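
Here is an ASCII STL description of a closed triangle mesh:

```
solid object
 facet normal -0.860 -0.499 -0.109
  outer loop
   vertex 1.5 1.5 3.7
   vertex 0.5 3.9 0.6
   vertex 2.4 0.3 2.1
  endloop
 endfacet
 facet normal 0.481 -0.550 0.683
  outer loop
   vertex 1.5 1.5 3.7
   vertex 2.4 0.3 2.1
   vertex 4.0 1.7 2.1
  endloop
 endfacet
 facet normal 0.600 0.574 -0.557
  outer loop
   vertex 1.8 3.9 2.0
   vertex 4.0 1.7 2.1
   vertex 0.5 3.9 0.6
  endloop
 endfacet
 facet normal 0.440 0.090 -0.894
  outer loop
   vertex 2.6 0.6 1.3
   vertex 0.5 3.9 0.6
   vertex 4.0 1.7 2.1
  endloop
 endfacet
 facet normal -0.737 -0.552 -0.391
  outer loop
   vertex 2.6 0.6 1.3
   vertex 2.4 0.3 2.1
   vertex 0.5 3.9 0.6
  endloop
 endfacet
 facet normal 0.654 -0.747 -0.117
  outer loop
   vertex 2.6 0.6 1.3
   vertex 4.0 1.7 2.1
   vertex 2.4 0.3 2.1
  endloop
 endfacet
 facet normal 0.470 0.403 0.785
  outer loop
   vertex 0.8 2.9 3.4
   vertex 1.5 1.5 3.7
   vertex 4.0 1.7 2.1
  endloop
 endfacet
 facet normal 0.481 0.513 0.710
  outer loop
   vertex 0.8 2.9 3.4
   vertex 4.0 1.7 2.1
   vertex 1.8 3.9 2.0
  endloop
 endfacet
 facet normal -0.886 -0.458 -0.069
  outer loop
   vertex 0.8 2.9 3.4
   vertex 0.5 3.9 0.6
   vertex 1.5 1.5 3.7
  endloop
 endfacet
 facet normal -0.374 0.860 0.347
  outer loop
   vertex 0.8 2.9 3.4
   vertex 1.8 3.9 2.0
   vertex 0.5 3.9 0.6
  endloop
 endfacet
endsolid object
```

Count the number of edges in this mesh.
15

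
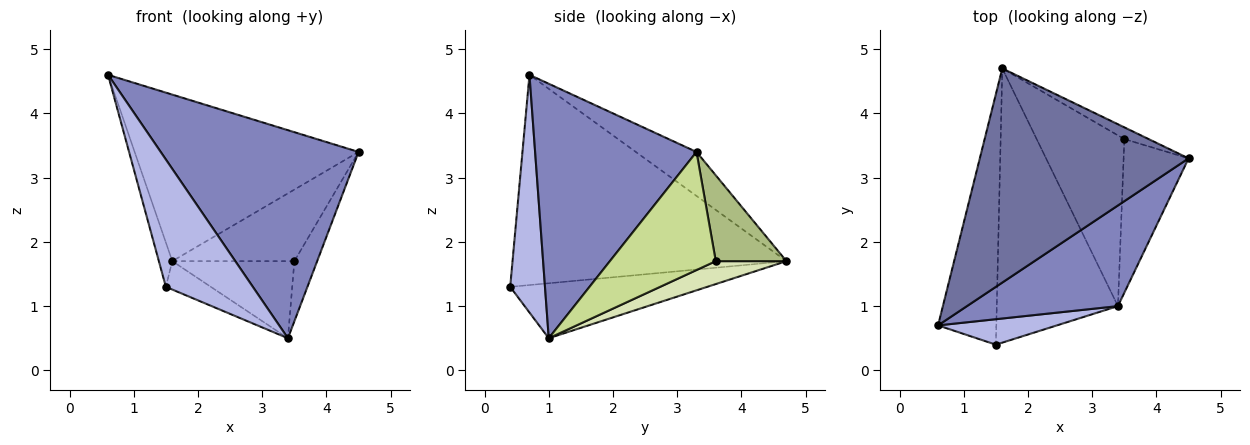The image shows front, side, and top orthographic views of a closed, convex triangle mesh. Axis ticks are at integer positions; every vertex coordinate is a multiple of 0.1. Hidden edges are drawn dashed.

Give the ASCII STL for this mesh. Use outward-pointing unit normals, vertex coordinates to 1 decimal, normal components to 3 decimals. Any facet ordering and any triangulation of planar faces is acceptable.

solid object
 facet normal -0.164 0.606 0.779
  outer loop
   vertex 1.6 4.7 1.7
   vertex 0.6 0.7 4.6
   vertex 4.5 3.3 3.4
  endloop
 endfacet
 facet normal 0.592 -0.726 0.351
  outer loop
   vertex 3.4 1.0 0.5
   vertex 4.5 3.3 3.4
   vertex 0.6 0.7 4.6
  endloop
 endfacet
 facet normal -0.963 0.047 -0.267
  outer loop
   vertex 1.5 0.4 1.3
   vertex 0.6 0.7 4.6
   vertex 1.6 4.7 1.7
  endloop
 endfacet
 facet normal 0.365 -0.913 0.183
  outer loop
   vertex 1.5 0.4 1.3
   vertex 3.4 1.0 0.5
   vertex 0.6 0.7 4.6
  endloop
 endfacet
 facet normal -0.411 0.094 -0.907
  outer loop
   vertex 1.5 0.4 1.3
   vertex 1.6 4.7 1.7
   vertex 3.4 1.0 0.5
  endloop
 endfacet
 facet normal 0.496 0.857 -0.141
  outer loop
   vertex 3.5 3.6 1.7
   vertex 1.6 4.7 1.7
   vertex 4.5 3.3 3.4
  endloop
 endfacet
 facet normal 0.861 0.186 -0.474
  outer loop
   vertex 3.5 3.6 1.7
   vertex 4.5 3.3 3.4
   vertex 3.4 1.0 0.5
  endloop
 endfacet
 facet normal 0.232 0.400 -0.887
  outer loop
   vertex 3.5 3.6 1.7
   vertex 3.4 1.0 0.5
   vertex 1.6 4.7 1.7
  endloop
 endfacet
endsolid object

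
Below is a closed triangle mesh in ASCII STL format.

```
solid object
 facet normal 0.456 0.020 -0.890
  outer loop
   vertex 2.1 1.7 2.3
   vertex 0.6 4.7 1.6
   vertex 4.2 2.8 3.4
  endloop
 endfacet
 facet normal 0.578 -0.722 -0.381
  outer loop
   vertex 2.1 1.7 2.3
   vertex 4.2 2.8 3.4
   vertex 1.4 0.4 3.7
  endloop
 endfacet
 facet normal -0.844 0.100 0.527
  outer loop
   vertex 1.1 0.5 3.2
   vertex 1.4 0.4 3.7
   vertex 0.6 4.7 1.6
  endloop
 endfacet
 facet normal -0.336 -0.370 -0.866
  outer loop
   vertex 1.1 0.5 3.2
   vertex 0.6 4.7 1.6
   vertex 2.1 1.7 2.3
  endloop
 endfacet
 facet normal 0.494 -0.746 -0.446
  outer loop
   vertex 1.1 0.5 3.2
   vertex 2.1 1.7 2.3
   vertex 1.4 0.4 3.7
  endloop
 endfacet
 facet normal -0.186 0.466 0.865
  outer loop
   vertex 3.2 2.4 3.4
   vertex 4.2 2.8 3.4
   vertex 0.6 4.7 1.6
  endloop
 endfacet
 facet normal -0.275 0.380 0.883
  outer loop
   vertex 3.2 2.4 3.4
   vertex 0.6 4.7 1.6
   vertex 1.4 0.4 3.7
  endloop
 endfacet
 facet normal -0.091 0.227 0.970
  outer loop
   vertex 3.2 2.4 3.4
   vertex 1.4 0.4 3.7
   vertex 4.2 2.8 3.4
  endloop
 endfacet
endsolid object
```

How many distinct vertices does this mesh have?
6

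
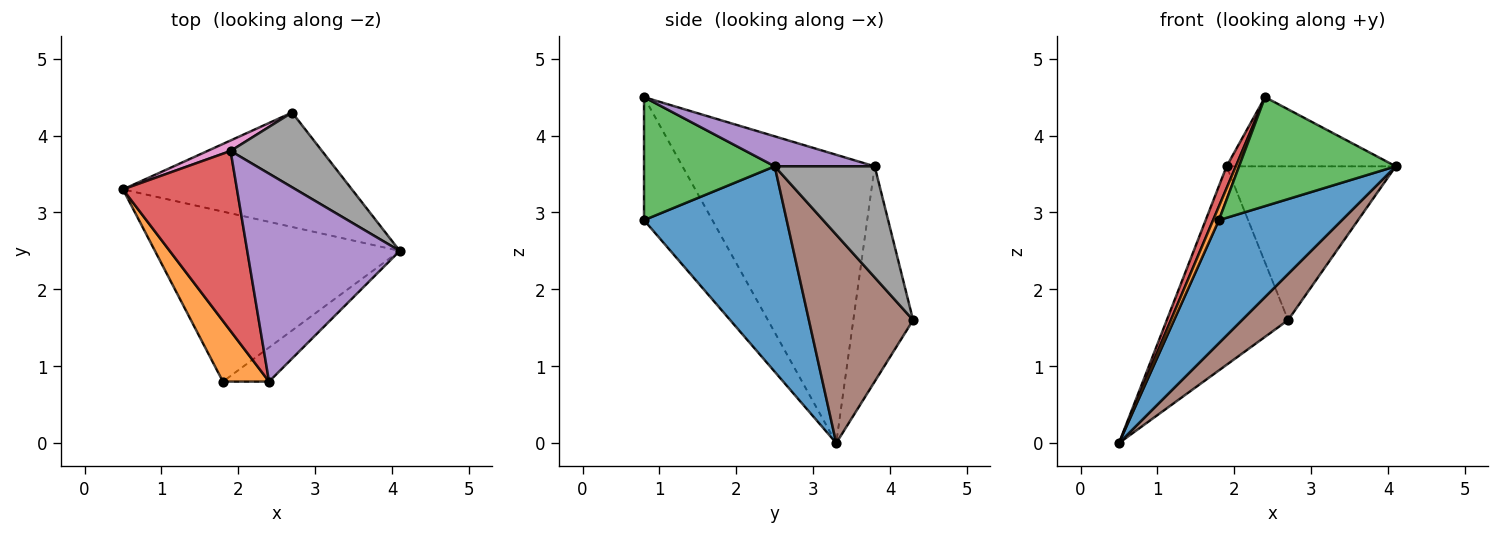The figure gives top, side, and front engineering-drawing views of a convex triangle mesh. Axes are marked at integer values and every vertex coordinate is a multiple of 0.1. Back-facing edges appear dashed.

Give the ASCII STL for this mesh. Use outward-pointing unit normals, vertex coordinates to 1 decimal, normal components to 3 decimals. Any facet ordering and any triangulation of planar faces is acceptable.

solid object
 facet normal 0.562 -0.485 -0.670
  outer loop
   vertex 1.8 0.8 2.9
   vertex 0.5 3.3 0.0
   vertex 4.1 2.5 3.6
  endloop
 endfacet
 facet normal -0.933 -0.079 0.350
  outer loop
   vertex 2.4 0.8 4.5
   vertex 0.5 3.3 0.0
   vertex 1.8 0.8 2.9
  endloop
 endfacet
 facet normal 0.623 -0.747 -0.234
  outer loop
   vertex 2.4 0.8 4.5
   vertex 1.8 0.8 2.9
   vertex 4.1 2.5 3.6
  endloop
 endfacet
 facet normal -0.929 -0.045 0.367
  outer loop
   vertex 1.9 3.8 3.6
   vertex 0.5 3.3 0.0
   vertex 2.4 0.8 4.5
  endloop
 endfacet
 facet normal 0.183 0.310 0.933
  outer loop
   vertex 1.9 3.8 3.6
   vertex 2.4 0.8 4.5
   vertex 4.1 2.5 3.6
  endloop
 endfacet
 facet normal 0.645 -0.286 -0.709
  outer loop
   vertex 2.7 4.3 1.6
   vertex 4.1 2.5 3.6
   vertex 0.5 3.3 0.0
  endloop
 endfacet
 facet normal -0.442 0.896 0.047
  outer loop
   vertex 2.7 4.3 1.6
   vertex 0.5 3.3 0.0
   vertex 1.9 3.8 3.6
  endloop
 endfacet
 facet normal 0.469 0.794 0.386
  outer loop
   vertex 2.7 4.3 1.6
   vertex 1.9 3.8 3.6
   vertex 4.1 2.5 3.6
  endloop
 endfacet
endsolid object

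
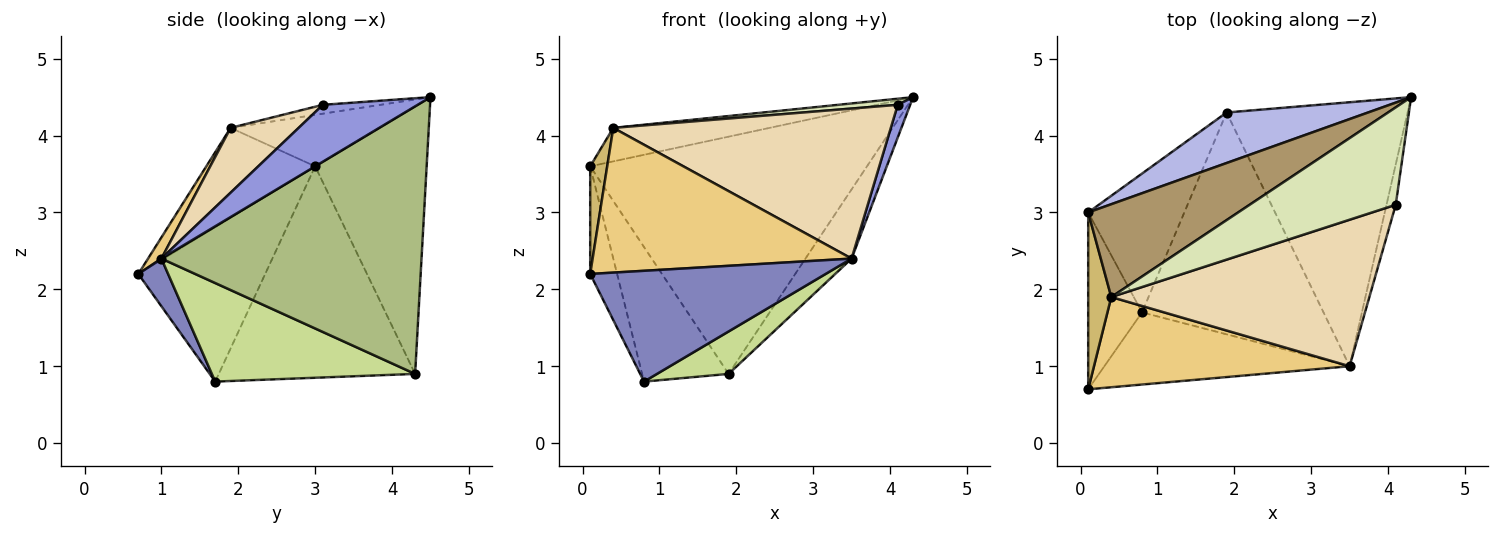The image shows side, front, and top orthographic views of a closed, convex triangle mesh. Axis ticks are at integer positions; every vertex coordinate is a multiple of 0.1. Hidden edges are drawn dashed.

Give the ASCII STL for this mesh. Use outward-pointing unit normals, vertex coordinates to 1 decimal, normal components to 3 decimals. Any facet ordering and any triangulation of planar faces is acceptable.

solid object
 facet normal -0.926 0.196 -0.323
  outer loop
   vertex 0.1 3.0 3.6
   vertex 0.8 1.7 0.8
   vertex 0.1 0.7 2.2
  endloop
 endfacet
 facet normal 0.105 -0.833 -0.543
  outer loop
   vertex 3.5 1.0 2.4
   vertex 0.1 0.7 2.2
   vertex 0.8 1.7 0.8
  endloop
 endfacet
 facet normal 0.979 -0.129 -0.159
  outer loop
   vertex 3.5 1.0 2.4
   vertex 4.3 4.5 4.5
   vertex 4.1 3.1 4.4
  endloop
 endfacet
 facet normal -0.367 0.910 0.194
  outer loop
   vertex 1.9 4.3 0.9
   vertex 0.1 3.0 3.6
   vertex 4.3 4.5 4.5
  endloop
 endfacet
 facet normal -0.845 0.372 -0.384
  outer loop
   vertex 1.9 4.3 0.9
   vertex 0.8 1.7 0.8
   vertex 0.1 3.0 3.6
  endloop
 endfacet
 facet normal 0.819 0.145 -0.554
  outer loop
   vertex 1.9 4.3 0.9
   vertex 4.3 4.5 4.5
   vertex 3.5 1.0 2.4
  endloop
 endfacet
 facet normal 0.471 -0.166 -0.867
  outer loop
   vertex 1.9 4.3 0.9
   vertex 3.5 1.0 2.4
   vertex 0.8 1.7 0.8
  endloop
 endfacet
 facet normal -0.060 -0.063 0.996
  outer loop
   vertex 0.4 1.9 4.1
   vertex 4.1 3.1 4.4
   vertex 4.3 4.5 4.5
  endloop
 endfacet
 facet normal -0.307 0.323 0.895
  outer loop
   vertex 0.4 1.9 4.1
   vertex 4.3 4.5 4.5
   vertex 0.1 3.0 3.6
  endloop
 endfacet
 facet normal -0.958 -0.150 0.246
  outer loop
   vertex 0.4 1.9 4.1
   vertex 0.1 3.0 3.6
   vertex 0.1 0.7 2.2
  endloop
 endfacet
 facet normal 0.044 -0.848 0.529
  outer loop
   vertex 0.4 1.9 4.1
   vertex 0.1 0.7 2.2
   vertex 3.5 1.0 2.4
  endloop
 endfacet
 facet normal 0.173 -0.705 0.688
  outer loop
   vertex 0.4 1.9 4.1
   vertex 3.5 1.0 2.4
   vertex 4.1 3.1 4.4
  endloop
 endfacet
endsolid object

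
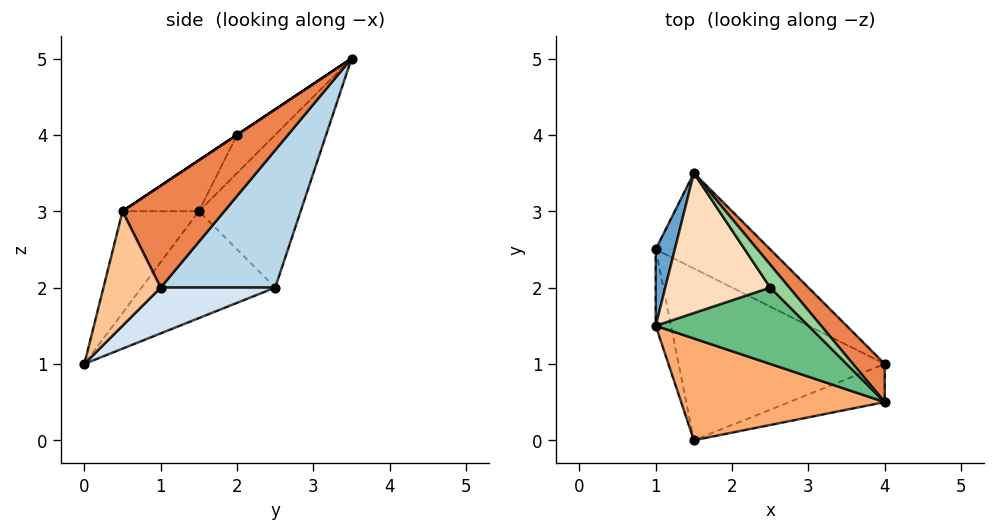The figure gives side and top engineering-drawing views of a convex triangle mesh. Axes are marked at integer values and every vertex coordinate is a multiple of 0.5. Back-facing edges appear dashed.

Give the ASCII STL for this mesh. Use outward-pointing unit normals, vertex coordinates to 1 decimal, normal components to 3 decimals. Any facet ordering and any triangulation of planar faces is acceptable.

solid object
 facet normal -0.985 0.123 0.123
  outer loop
   vertex 1.0 2.5 2.0
   vertex 1.0 1.5 3.0
   vertex 1.5 3.5 5.0
  endloop
 endfacet
 facet normal -0.980 -0.140 -0.140
  outer loop
   vertex 1.0 2.5 2.0
   vertex 1.5 0.0 1.0
   vertex 1.0 1.5 3.0
  endloop
 endfacet
 facet normal 0.419 0.838 -0.349
  outer loop
   vertex 1.0 2.5 2.0
   vertex 1.5 3.5 5.0
   vertex 4.0 1.0 2.0
  endloop
 endfacet
 facet normal 0.199 0.398 -0.896
  outer loop
   vertex 1.0 2.5 2.0
   vertex 4.0 1.0 2.0
   vertex 1.5 0.0 1.0
  endloop
 endfacet
 facet normal 0.820 0.512 0.256
  outer loop
   vertex 4.0 0.5 3.0
   vertex 4.0 1.0 2.0
   vertex 1.5 3.5 5.0
  endloop
 endfacet
 facet normal -0.267 -0.802 0.535
  outer loop
   vertex 4.0 0.5 3.0
   vertex 1.0 1.5 3.0
   vertex 1.5 0.0 1.0
  endloop
 endfacet
 facet normal 0.473 -0.788 -0.394
  outer loop
   vertex 4.0 0.5 3.0
   vertex 1.5 0.0 1.0
   vertex 4.0 1.0 2.0
  endloop
 endfacet
 facet normal -0.260 -0.650 0.715
  outer loop
   vertex 2.5 2.0 4.0
   vertex 1.5 3.5 5.0
   vertex 1.0 1.5 3.0
  endloop
 endfacet
 facet normal -0.229 -0.688 0.688
  outer loop
   vertex 2.5 2.0 4.0
   vertex 1.0 1.5 3.0
   vertex 4.0 0.5 3.0
  endloop
 endfacet
 facet normal 0.000 -0.555 0.832
  outer loop
   vertex 2.5 2.0 4.0
   vertex 4.0 0.5 3.0
   vertex 1.5 3.5 5.0
  endloop
 endfacet
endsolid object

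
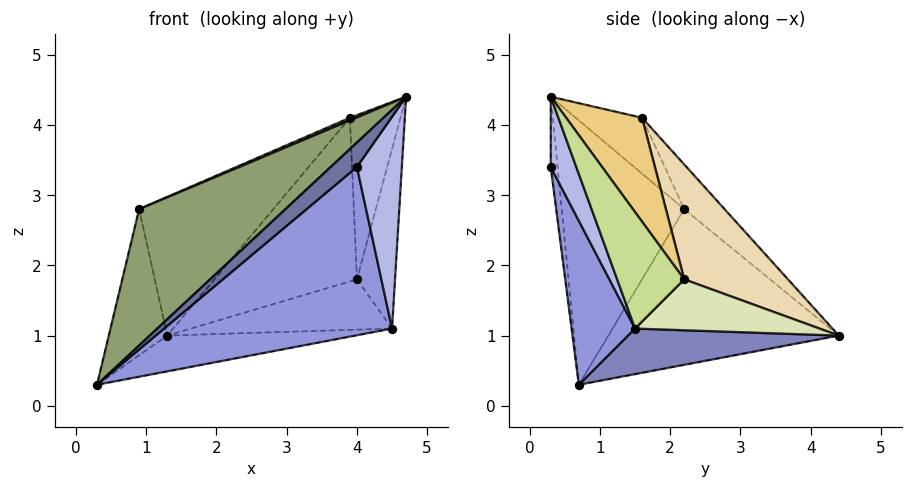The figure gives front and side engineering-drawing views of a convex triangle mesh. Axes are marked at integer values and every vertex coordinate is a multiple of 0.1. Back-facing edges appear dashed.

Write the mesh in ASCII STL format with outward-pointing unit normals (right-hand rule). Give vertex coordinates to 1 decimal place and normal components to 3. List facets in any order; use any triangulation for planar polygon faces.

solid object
 facet normal -0.249 -0.953 0.174
  outer loop
   vertex 4.0 0.3 3.4
   vertex 4.7 0.3 4.4
   vertex 0.3 0.7 0.3
  endloop
 endfacet
 facet normal 0.159 0.142 -0.977
  outer loop
   vertex 4.5 1.5 1.1
   vertex 0.3 0.7 0.3
   vertex 1.3 4.4 1.0
  endloop
 endfacet
 facet normal 0.245 -0.880 -0.406
  outer loop
   vertex 4.5 1.5 1.1
   vertex 4.0 0.3 3.4
   vertex 0.3 0.7 0.3
  endloop
 endfacet
 facet normal 0.467 -0.821 -0.327
  outer loop
   vertex 4.5 1.5 1.1
   vertex 4.7 0.3 4.4
   vertex 4.0 0.3 3.4
  endloop
 endfacet
 facet normal -0.547 -0.653 0.523
  outer loop
   vertex 0.9 2.2 2.8
   vertex 0.3 0.7 0.3
   vertex 4.7 0.3 4.4
  endloop
 endfacet
 facet normal -0.966 0.245 0.085
  outer loop
   vertex 0.9 2.2 2.8
   vertex 1.3 4.4 1.0
   vertex 0.3 0.7 0.3
  endloop
 endfacet
 facet normal 0.863 0.490 0.126
  outer loop
   vertex 4.0 2.2 1.8
   vertex 4.7 0.3 4.4
   vertex 4.5 1.5 1.1
  endloop
 endfacet
 facet normal 0.655 0.714 -0.246
  outer loop
   vertex 4.0 2.2 1.8
   vertex 4.5 1.5 1.1
   vertex 1.3 4.4 1.0
  endloop
 endfacet
 facet normal -0.404 -0.037 0.914
  outer loop
   vertex 3.9 1.6 4.1
   vertex 0.9 2.2 2.8
   vertex 4.7 0.3 4.4
  endloop
 endfacet
 facet normal -0.193 0.642 0.742
  outer loop
   vertex 3.9 1.6 4.1
   vertex 1.3 4.4 1.0
   vertex 0.9 2.2 2.8
  endloop
 endfacet
 facet normal 0.819 0.545 0.178
  outer loop
   vertex 3.9 1.6 4.1
   vertex 4.7 0.3 4.4
   vertex 4.0 2.2 1.8
  endloop
 endfacet
 facet normal 0.573 0.787 0.230
  outer loop
   vertex 3.9 1.6 4.1
   vertex 4.0 2.2 1.8
   vertex 1.3 4.4 1.0
  endloop
 endfacet
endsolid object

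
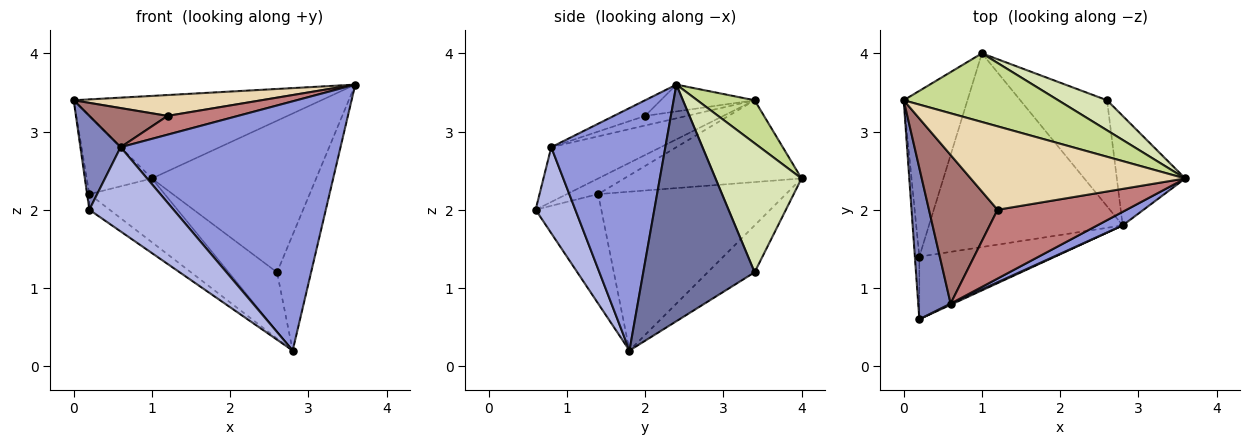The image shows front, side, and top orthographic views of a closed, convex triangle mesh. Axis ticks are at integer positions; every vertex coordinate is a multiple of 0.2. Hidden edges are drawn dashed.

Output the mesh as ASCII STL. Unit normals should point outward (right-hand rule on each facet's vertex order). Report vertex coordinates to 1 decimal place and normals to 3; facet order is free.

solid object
 facet normal 0.922 0.282 -0.267
  outer loop
   vertex 2.6 3.4 1.2
   vertex 3.6 2.4 3.6
   vertex 2.8 1.8 0.2
  endloop
 endfacet
 facet normal -0.821 -0.301 0.486
  outer loop
   vertex 0.6 0.8 2.8
   vertex 0.0 3.4 3.4
   vertex 0.2 0.6 2.0
  endloop
 endfacet
 facet normal 0.460 -0.887 0.048
  outer loop
   vertex 0.6 0.8 2.8
   vertex 2.8 1.8 0.2
   vertex 3.6 2.4 3.6
  endloop
 endfacet
 facet normal 0.426 -0.904 0.013
  outer loop
   vertex 0.6 0.8 2.8
   vertex 0.2 0.6 2.0
   vertex 2.8 1.8 0.2
  endloop
 endfacet
 facet normal -0.959 0.069 -0.274
  outer loop
   vertex 0.2 1.4 2.2
   vertex 0.2 0.6 2.0
   vertex 0.0 3.4 3.4
  endloop
 endfacet
 facet normal -0.617 0.191 -0.764
  outer loop
   vertex 0.2 1.4 2.2
   vertex 2.8 1.8 0.2
   vertex 0.2 0.6 2.0
  endloop
 endfacet
 facet normal 0.175 0.757 0.629
  outer loop
   vertex 1.0 4.0 2.4
   vertex 0.0 3.4 3.4
   vertex 3.6 2.4 3.6
  endloop
 endfacet
 facet normal 0.457 0.872 0.173
  outer loop
   vertex 1.0 4.0 2.4
   vertex 3.6 2.4 3.6
   vertex 2.6 3.4 1.2
  endloop
 endfacet
 facet normal -0.427 0.440 -0.790
  outer loop
   vertex 1.0 4.0 2.4
   vertex 2.6 3.4 1.2
   vertex 2.8 1.8 0.2
  endloop
 endfacet
 facet normal -0.758 0.279 -0.590
  outer loop
   vertex 1.0 4.0 2.4
   vertex 0.2 1.4 2.2
   vertex 0.0 3.4 3.4
  endloop
 endfacet
 facet normal -0.614 0.247 -0.749
  outer loop
   vertex 1.0 4.0 2.4
   vertex 2.8 1.8 0.2
   vertex 0.2 1.4 2.2
  endloop
 endfacet
 facet normal -0.120 -0.241 0.963
  outer loop
   vertex 1.2 2.0 3.2
   vertex 3.6 2.4 3.6
   vertex 0.0 3.4 3.4
  endloop
 endfacet
 facet normal -0.134 -0.252 0.958
  outer loop
   vertex 1.2 2.0 3.2
   vertex 0.0 3.4 3.4
   vertex 0.6 0.8 2.8
  endloop
 endfacet
 facet normal -0.116 -0.261 0.958
  outer loop
   vertex 1.2 2.0 3.2
   vertex 0.6 0.8 2.8
   vertex 3.6 2.4 3.6
  endloop
 endfacet
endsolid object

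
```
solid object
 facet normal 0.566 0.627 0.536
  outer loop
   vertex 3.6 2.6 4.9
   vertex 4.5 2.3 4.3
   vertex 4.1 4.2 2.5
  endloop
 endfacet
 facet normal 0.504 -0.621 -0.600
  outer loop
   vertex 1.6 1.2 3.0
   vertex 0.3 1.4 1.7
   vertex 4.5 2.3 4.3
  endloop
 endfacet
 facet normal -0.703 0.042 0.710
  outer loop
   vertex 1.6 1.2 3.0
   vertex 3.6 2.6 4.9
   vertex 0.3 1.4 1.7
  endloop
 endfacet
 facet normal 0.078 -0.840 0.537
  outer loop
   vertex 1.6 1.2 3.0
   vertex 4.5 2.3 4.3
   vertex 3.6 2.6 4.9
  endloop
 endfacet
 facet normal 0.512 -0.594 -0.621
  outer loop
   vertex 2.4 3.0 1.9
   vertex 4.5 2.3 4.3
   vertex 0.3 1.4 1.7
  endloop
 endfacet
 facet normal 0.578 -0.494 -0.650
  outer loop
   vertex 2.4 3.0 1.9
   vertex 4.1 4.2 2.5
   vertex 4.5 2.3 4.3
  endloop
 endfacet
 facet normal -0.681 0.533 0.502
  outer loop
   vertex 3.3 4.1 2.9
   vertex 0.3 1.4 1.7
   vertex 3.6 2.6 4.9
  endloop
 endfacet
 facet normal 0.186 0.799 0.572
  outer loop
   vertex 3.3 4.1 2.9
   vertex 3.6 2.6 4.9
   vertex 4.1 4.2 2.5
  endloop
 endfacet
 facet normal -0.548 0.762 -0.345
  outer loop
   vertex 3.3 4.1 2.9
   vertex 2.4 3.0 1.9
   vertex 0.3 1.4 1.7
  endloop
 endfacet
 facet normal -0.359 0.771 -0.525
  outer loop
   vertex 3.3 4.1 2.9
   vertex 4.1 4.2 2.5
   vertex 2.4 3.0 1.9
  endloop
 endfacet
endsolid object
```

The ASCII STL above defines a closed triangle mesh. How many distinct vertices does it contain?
7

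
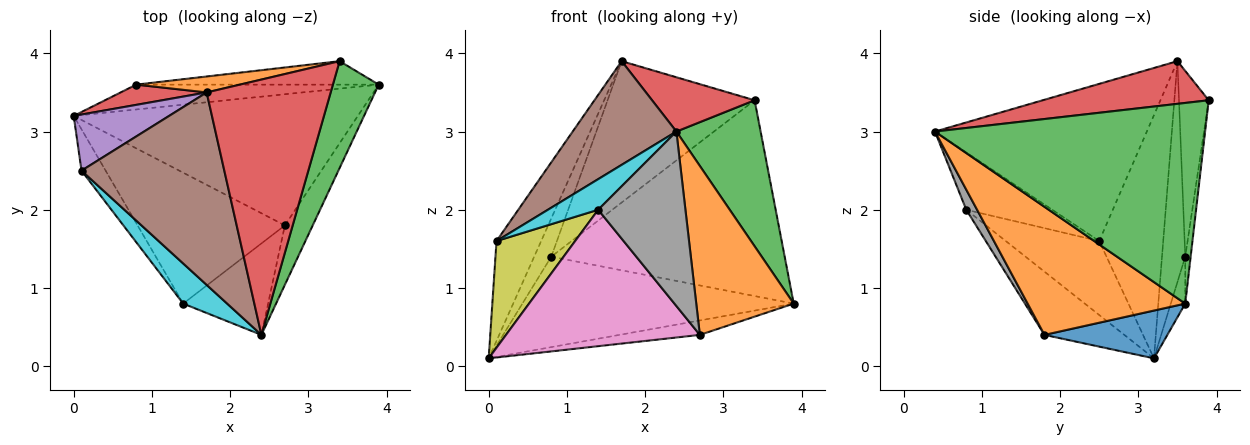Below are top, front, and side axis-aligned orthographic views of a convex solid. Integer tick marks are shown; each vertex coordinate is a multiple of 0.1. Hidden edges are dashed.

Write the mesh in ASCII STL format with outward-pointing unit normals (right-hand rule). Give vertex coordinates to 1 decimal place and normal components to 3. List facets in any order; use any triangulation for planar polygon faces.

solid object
 facet normal 0.165 0.108 -0.980
  outer loop
   vertex 2.7 1.8 0.4
   vertex 0.0 3.2 0.1
   vertex 3.9 3.6 0.8
  endloop
 endfacet
 facet normal 0.836 -0.517 -0.182
  outer loop
   vertex 2.7 1.8 0.4
   vertex 3.9 3.6 0.8
   vertex 2.4 0.4 3.0
  endloop
 endfacet
 facet normal -0.051 0.963 -0.265
  outer loop
   vertex 0.8 3.6 1.4
   vertex 3.9 3.6 0.8
   vertex 0.0 3.2 0.1
  endloop
 endfacet
 facet normal -0.769 0.565 0.299
  outer loop
   vertex 0.8 3.6 1.4
   vertex 0.0 3.2 0.1
   vertex 1.7 3.5 3.9
  endloop
 endfacet
 facet normal -0.781 0.545 0.306
  outer loop
   vertex 0.1 2.5 1.6
   vertex 1.7 3.5 3.9
   vertex 0.0 3.2 0.1
  endloop
 endfacet
 facet normal -0.696 -0.341 0.632
  outer loop
   vertex 0.1 2.5 1.6
   vertex 2.4 0.4 3.0
   vertex 1.7 3.5 3.9
  endloop
 endfacet
 facet normal -0.285 -0.692 -0.664
  outer loop
   vertex 1.4 0.8 2.0
   vertex 0.0 3.2 0.1
   vertex 2.7 1.8 0.4
  endloop
 endfacet
 facet normal 0.109 -0.880 -0.461
  outer loop
   vertex 1.4 0.8 2.0
   vertex 2.7 1.8 0.4
   vertex 2.4 0.4 3.0
  endloop
 endfacet
 facet normal -0.742 -0.625 -0.242
  outer loop
   vertex 1.4 0.8 2.0
   vertex 0.1 2.5 1.6
   vertex 0.0 3.2 0.1
  endloop
 endfacet
 facet normal -0.720 -0.421 0.552
  outer loop
   vertex 1.4 0.8 2.0
   vertex 2.4 0.4 3.0
   vertex 0.1 2.5 1.6
  endloop
 endfacet
 facet normal -0.023 0.993 -0.119
  outer loop
   vertex 3.4 3.9 3.4
   vertex 3.9 3.6 0.8
   vertex 0.8 3.6 1.4
  endloop
 endfacet
 facet normal -0.197 0.974 0.110
  outer loop
   vertex 3.4 3.9 3.4
   vertex 0.8 3.6 1.4
   vertex 1.7 3.5 3.9
  endloop
 endfacet
 facet normal 0.933 -0.291 0.213
  outer loop
   vertex 3.4 3.9 3.4
   vertex 2.4 0.4 3.0
   vertex 3.9 3.6 0.8
  endloop
 endfacet
 facet normal 0.319 -0.197 0.927
  outer loop
   vertex 3.4 3.9 3.4
   vertex 1.7 3.5 3.9
   vertex 2.4 0.4 3.0
  endloop
 endfacet
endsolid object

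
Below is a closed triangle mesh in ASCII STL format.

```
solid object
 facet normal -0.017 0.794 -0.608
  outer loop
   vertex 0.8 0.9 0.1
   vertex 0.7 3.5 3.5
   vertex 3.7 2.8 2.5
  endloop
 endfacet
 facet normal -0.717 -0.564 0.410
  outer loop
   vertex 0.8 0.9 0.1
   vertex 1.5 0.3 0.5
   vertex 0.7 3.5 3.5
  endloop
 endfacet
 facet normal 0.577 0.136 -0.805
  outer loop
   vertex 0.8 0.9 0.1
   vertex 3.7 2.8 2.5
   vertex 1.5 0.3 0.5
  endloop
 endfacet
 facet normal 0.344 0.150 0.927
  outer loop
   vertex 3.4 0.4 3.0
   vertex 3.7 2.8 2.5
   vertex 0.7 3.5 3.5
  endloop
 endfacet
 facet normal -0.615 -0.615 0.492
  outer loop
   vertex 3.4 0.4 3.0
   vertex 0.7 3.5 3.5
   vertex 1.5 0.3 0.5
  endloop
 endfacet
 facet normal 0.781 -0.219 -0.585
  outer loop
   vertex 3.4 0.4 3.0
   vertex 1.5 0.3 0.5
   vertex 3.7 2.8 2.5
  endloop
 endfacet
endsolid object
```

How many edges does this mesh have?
9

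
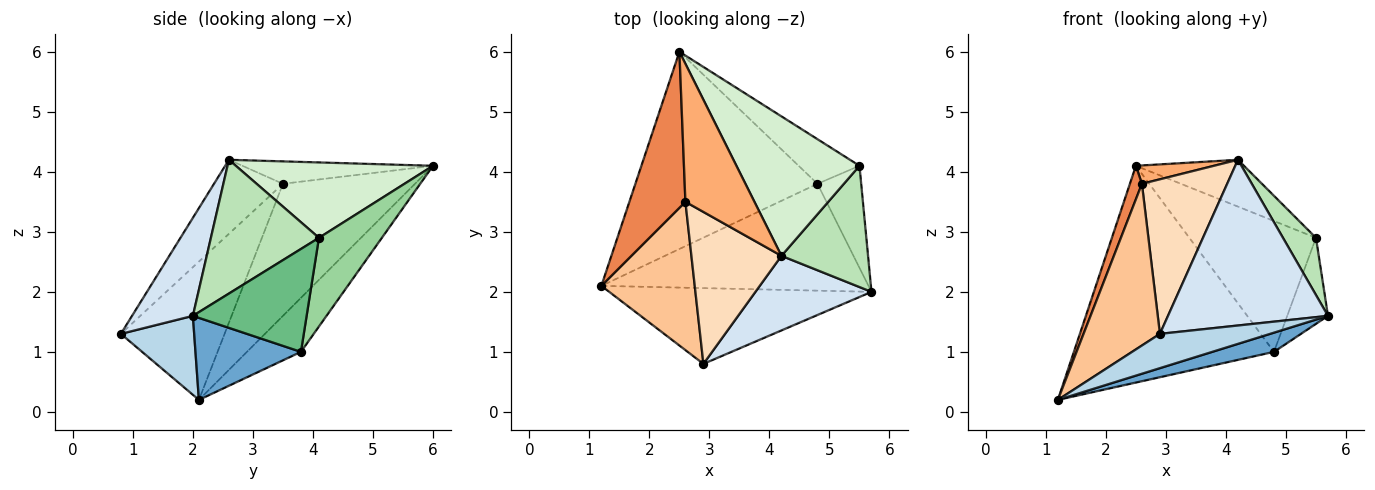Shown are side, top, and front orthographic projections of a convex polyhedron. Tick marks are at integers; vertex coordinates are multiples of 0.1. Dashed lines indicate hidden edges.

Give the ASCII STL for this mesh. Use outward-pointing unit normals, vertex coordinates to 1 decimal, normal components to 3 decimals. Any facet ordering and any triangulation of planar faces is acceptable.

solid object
 facet normal 0.289 -0.169 -0.942
  outer loop
   vertex 4.8 3.8 1.0
   vertex 5.7 2.0 1.6
   vertex 1.2 2.1 0.2
  endloop
 endfacet
 facet normal -0.196 0.725 -0.660
  outer loop
   vertex 4.8 3.8 1.0
   vertex 1.2 2.1 0.2
   vertex 2.5 6.0 4.1
  endloop
 endfacet
 facet normal 0.265 -0.398 -0.879
  outer loop
   vertex 2.9 0.8 1.3
   vertex 1.2 2.1 0.2
   vertex 5.7 2.0 1.6
  endloop
 endfacet
 facet normal 0.328 -0.862 0.388
  outer loop
   vertex 2.9 0.8 1.3
   vertex 5.7 2.0 1.6
   vertex 4.2 2.6 4.2
  endloop
 endfacet
 facet normal -0.917 -0.083 0.389
  outer loop
   vertex 2.6 3.5 3.8
   vertex 2.5 6.0 4.1
   vertex 1.2 2.1 0.2
  endloop
 endfacet
 facet normal -0.306 -0.125 0.944
  outer loop
   vertex 2.6 3.5 3.8
   vertex 4.2 2.6 4.2
   vertex 2.5 6.0 4.1
  endloop
 endfacet
 facet normal -0.707 -0.521 0.478
  outer loop
   vertex 2.6 3.5 3.8
   vertex 1.2 2.1 0.2
   vertex 2.9 0.8 1.3
  endloop
 endfacet
 facet normal -0.499 -0.618 0.607
  outer loop
   vertex 2.6 3.5 3.8
   vertex 2.9 0.8 1.3
   vertex 4.2 2.6 4.2
  endloop
 endfacet
 facet normal 0.874 0.313 -0.371
  outer loop
   vertex 5.5 4.1 2.9
   vertex 5.7 2.0 1.6
   vertex 4.8 3.8 1.0
  endloop
 endfacet
 facet normal 0.426 0.856 -0.292
  outer loop
   vertex 5.5 4.1 2.9
   vertex 4.8 3.8 1.0
   vertex 2.5 6.0 4.1
  endloop
 endfacet
 facet normal 0.813 -0.248 0.526
  outer loop
   vertex 5.5 4.1 2.9
   vertex 4.2 2.6 4.2
   vertex 5.7 2.0 1.6
  endloop
 endfacet
 facet normal 0.502 0.275 0.820
  outer loop
   vertex 5.5 4.1 2.9
   vertex 2.5 6.0 4.1
   vertex 4.2 2.6 4.2
  endloop
 endfacet
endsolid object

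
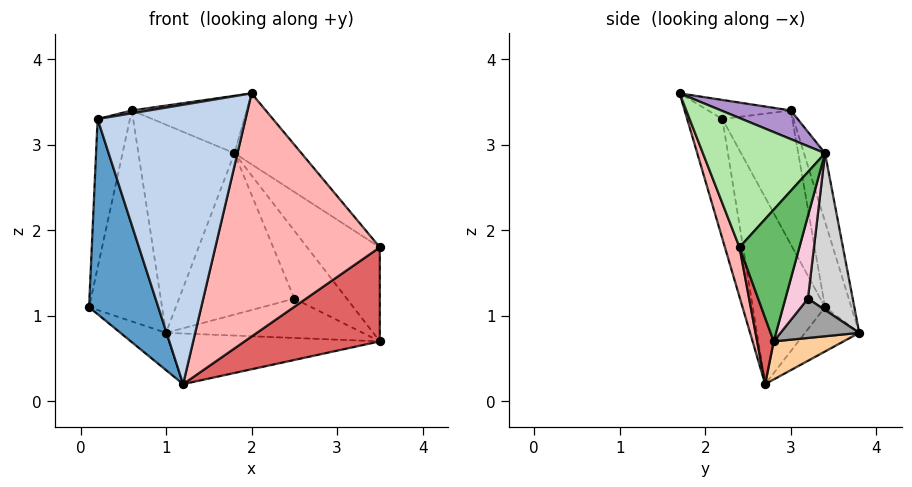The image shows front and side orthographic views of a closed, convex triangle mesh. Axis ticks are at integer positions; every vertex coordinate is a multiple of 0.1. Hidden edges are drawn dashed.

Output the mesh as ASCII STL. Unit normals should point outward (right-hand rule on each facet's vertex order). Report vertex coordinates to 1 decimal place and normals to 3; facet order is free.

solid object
 facet normal -0.683 -0.654 -0.326
  outer loop
   vertex 0.2 2.2 3.3
   vertex 0.1 3.4 1.1
   vertex 1.2 2.7 0.2
  endloop
 endfacet
 facet normal -0.226 -0.948 -0.226
  outer loop
   vertex 0.2 2.2 3.3
   vertex 1.2 2.7 0.2
   vertex 2.0 1.7 3.6
  endloop
 endfacet
 facet normal -0.437 0.368 -0.821
  outer loop
   vertex 1.0 3.8 0.8
   vertex 1.2 2.7 0.2
   vertex 0.1 3.4 1.1
  endloop
 endfacet
 facet normal 0.164 0.495 -0.853
  outer loop
   vertex 1.0 3.8 0.8
   vertex 3.5 2.8 0.7
   vertex 1.2 2.7 0.2
  endloop
 endfacet
 facet normal 0.612 0.743 0.270
  outer loop
   vertex 3.5 2.4 1.8
   vertex 3.5 2.8 0.7
   vertex 1.8 3.4 2.9
  endloop
 endfacet
 facet normal 0.646 0.354 0.676
  outer loop
   vertex 3.5 2.4 1.8
   vertex 1.8 3.4 2.9
   vertex 2.0 1.7 3.6
  endloop
 endfacet
 facet normal 0.114 -0.934 -0.339
  outer loop
   vertex 3.5 2.4 1.8
   vertex 1.2 2.7 0.2
   vertex 3.5 2.8 0.7
  endloop
 endfacet
 facet normal 0.084 -0.950 -0.299
  outer loop
   vertex 3.5 2.4 1.8
   vertex 2.0 1.7 3.6
   vertex 1.2 2.7 0.2
  endloop
 endfacet
 facet normal 0.239 0.394 0.888
  outer loop
   vertex 0.6 3.0 3.4
   vertex 2.0 1.7 3.6
   vertex 1.8 3.4 2.9
  endloop
 endfacet
 facet normal -0.174 -0.036 0.984
  outer loop
   vertex 0.6 3.0 3.4
   vertex 0.2 2.2 3.3
   vertex 2.0 1.7 3.6
  endloop
 endfacet
 facet normal -0.876 0.405 0.261
  outer loop
   vertex 0.6 3.0 3.4
   vertex 0.1 3.4 1.1
   vertex 0.2 2.2 3.3
  endloop
 endfacet
 facet normal -0.330 0.915 0.231
  outer loop
   vertex 0.6 3.0 3.4
   vertex 1.0 3.8 0.8
   vertex 0.1 3.4 1.1
  endloop
 endfacet
 facet normal -0.207 0.944 0.259
  outer loop
   vertex 0.6 3.0 3.4
   vertex 1.8 3.4 2.9
   vertex 1.0 3.8 0.8
  endloop
 endfacet
 facet normal 0.394 0.917 0.054
  outer loop
   vertex 2.5 3.2 1.2
   vertex 1.8 3.4 2.9
   vertex 3.5 2.8 0.7
  endloop
 endfacet
 facet normal 0.371 0.928 0.000
  outer loop
   vertex 2.5 3.2 1.2
   vertex 3.5 2.8 0.7
   vertex 1.0 3.8 0.8
  endloop
 endfacet
 facet normal 0.362 0.931 0.039
  outer loop
   vertex 2.5 3.2 1.2
   vertex 1.0 3.8 0.8
   vertex 1.8 3.4 2.9
  endloop
 endfacet
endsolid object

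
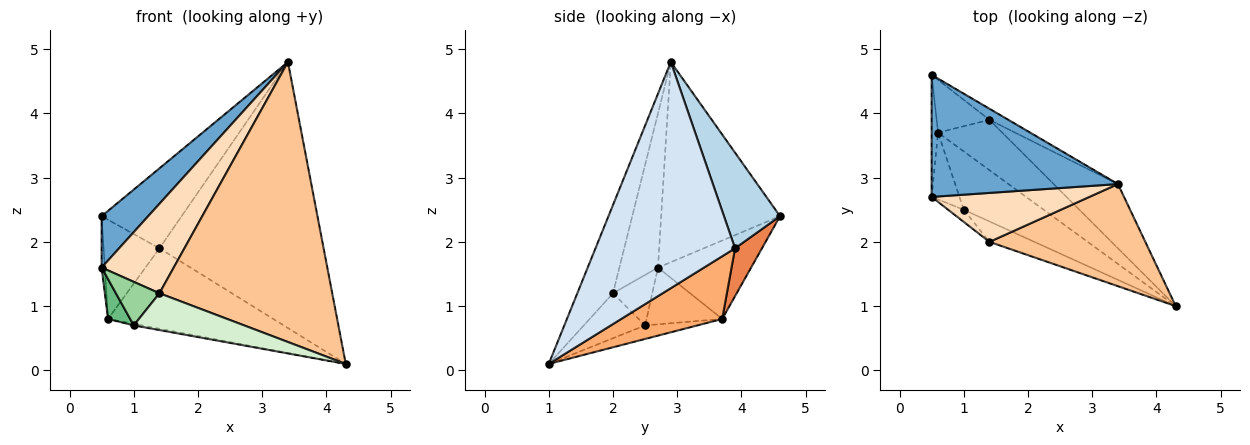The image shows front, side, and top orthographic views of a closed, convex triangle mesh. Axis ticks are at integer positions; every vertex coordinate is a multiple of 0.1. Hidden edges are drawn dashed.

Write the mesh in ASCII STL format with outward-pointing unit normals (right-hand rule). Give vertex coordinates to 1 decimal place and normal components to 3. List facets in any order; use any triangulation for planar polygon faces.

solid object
 facet normal -0.704 -0.276 0.655
  outer loop
   vertex 0.5 2.7 1.6
   vertex 3.4 2.9 4.8
   vertex 0.5 4.6 2.4
  endloop
 endfacet
 facet normal -0.996 0.034 -0.082
  outer loop
   vertex 0.5 2.7 1.6
   vertex 0.5 4.6 2.4
   vertex 0.6 3.7 0.8
  endloop
 endfacet
 facet normal 0.570 0.814 -0.113
  outer loop
   vertex 1.4 3.9 1.9
   vertex 0.5 4.6 2.4
   vertex 3.4 2.9 4.8
  endloop
 endfacet
 facet normal 0.637 0.749 -0.181
  outer loop
   vertex 1.4 3.9 1.9
   vertex 3.4 2.9 4.8
   vertex 4.3 1.0 0.1
  endloop
 endfacet
 facet normal 0.392 0.812 -0.432
  outer loop
   vertex 1.4 3.9 1.9
   vertex 0.6 3.7 0.8
   vertex 0.5 4.6 2.4
  endloop
 endfacet
 facet normal 0.460 0.753 -0.471
  outer loop
   vertex 1.4 3.9 1.9
   vertex 4.3 1.0 0.1
   vertex 0.6 3.7 0.8
  endloop
 endfacet
 facet normal -0.190 -0.922 0.336
  outer loop
   vertex 1.4 2.0 1.2
   vertex 4.3 1.0 0.1
   vertex 3.4 2.9 4.8
  endloop
 endfacet
 facet normal -0.425 -0.794 0.434
  outer loop
   vertex 1.4 2.0 1.2
   vertex 3.4 2.9 4.8
   vertex 0.5 2.7 1.6
  endloop
 endfacet
 facet normal -0.868 -0.254 -0.426
  outer loop
   vertex 1.0 2.5 0.7
   vertex 0.5 2.7 1.6
   vertex 0.6 3.7 0.8
  endloop
 endfacet
 facet normal -0.656 -0.727 -0.203
  outer loop
   vertex 1.0 2.5 0.7
   vertex 1.4 2.0 1.2
   vertex 0.5 2.7 1.6
  endloop
 endfacet
 facet normal -0.167 0.026 -0.986
  outer loop
   vertex 1.0 2.5 0.7
   vertex 0.6 3.7 0.8
   vertex 4.3 1.0 0.1
  endloop
 endfacet
 facet normal -0.437 -0.786 -0.437
  outer loop
   vertex 1.0 2.5 0.7
   vertex 4.3 1.0 0.1
   vertex 1.4 2.0 1.2
  endloop
 endfacet
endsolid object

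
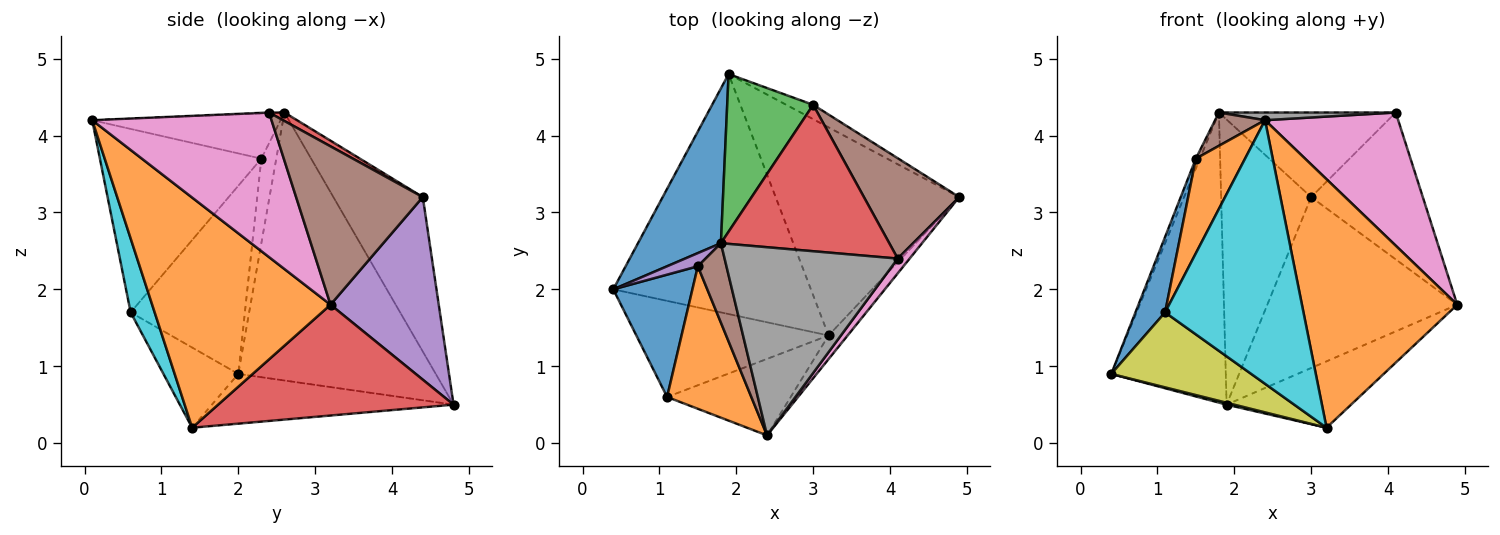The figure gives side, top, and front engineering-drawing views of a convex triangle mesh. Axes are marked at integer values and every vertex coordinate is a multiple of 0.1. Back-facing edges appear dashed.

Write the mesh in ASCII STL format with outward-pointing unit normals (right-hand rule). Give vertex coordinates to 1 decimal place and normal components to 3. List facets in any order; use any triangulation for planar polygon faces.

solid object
 facet normal -0.836 0.485 0.259
  outer loop
   vertex 1.9 4.8 0.5
   vertex 0.4 2.0 0.9
   vertex 1.8 2.6 4.3
  endloop
 endfacet
 facet normal 0.753 -0.655 -0.062
  outer loop
   vertex 3.2 1.4 0.2
   vertex 4.9 3.2 1.8
   vertex 2.4 0.1 4.2
  endloop
 endfacet
 facet normal -0.244 -0.008 -0.970
  outer loop
   vertex 3.2 1.4 0.2
   vertex 0.4 2.0 0.9
   vertex 1.9 4.8 0.5
  endloop
 endfacet
 facet normal 0.498 0.263 -0.826
  outer loop
   vertex 3.2 1.4 0.2
   vertex 1.9 4.8 0.5
   vertex 4.9 3.2 1.8
  endloop
 endfacet
 facet normal -0.910 0.248 0.331
  outer loop
   vertex 1.5 2.3 3.7
   vertex 1.8 2.6 4.3
   vertex 0.4 2.0 0.9
  endloop
 endfacet
 facet normal -0.825 -0.219 0.522
  outer loop
   vertex 1.5 2.3 3.7
   vertex 2.4 0.1 4.2
   vertex 1.8 2.6 4.3
  endloop
 endfacet
 facet normal 0.801 -0.595 0.066
  outer loop
   vertex 4.1 2.4 4.3
   vertex 2.4 0.1 4.2
   vertex 4.9 3.2 1.8
  endloop
 endfacet
 facet normal -0.004 -0.041 0.999
  outer loop
   vertex 4.1 2.4 4.3
   vertex 1.8 2.6 4.3
   vertex 2.4 0.1 4.2
  endloop
 endfacet
 facet normal -0.312 -0.584 -0.749
  outer loop
   vertex 1.1 0.6 1.7
   vertex 0.4 2.0 0.9
   vertex 3.2 1.4 0.2
  endloop
 endfacet
 facet normal 0.164 -0.947 -0.275
  outer loop
   vertex 1.1 0.6 1.7
   vertex 3.2 1.4 0.2
   vertex 2.4 0.1 4.2
  endloop
 endfacet
 facet normal -0.896 -0.233 0.377
  outer loop
   vertex 1.1 0.6 1.7
   vertex 1.5 2.3 3.7
   vertex 0.4 2.0 0.9
  endloop
 endfacet
 facet normal -0.876 -0.267 0.402
  outer loop
   vertex 1.1 0.6 1.7
   vertex 2.4 0.1 4.2
   vertex 1.5 2.3 3.7
  endloop
 endfacet
 facet normal -0.656 0.661 0.365
  outer loop
   vertex 3.0 4.4 3.2
   vertex 1.9 4.8 0.5
   vertex 1.8 2.6 4.3
  endloop
 endfacet
 facet normal 0.043 0.500 0.865
  outer loop
   vertex 3.0 4.4 3.2
   vertex 1.8 2.6 4.3
   vertex 4.1 2.4 4.3
  endloop
 endfacet
 facet normal 0.494 0.867 -0.073
  outer loop
   vertex 3.0 4.4 3.2
   vertex 4.9 3.2 1.8
   vertex 1.9 4.8 0.5
  endloop
 endfacet
 facet normal 0.684 0.602 0.412
  outer loop
   vertex 3.0 4.4 3.2
   vertex 4.1 2.4 4.3
   vertex 4.9 3.2 1.8
  endloop
 endfacet
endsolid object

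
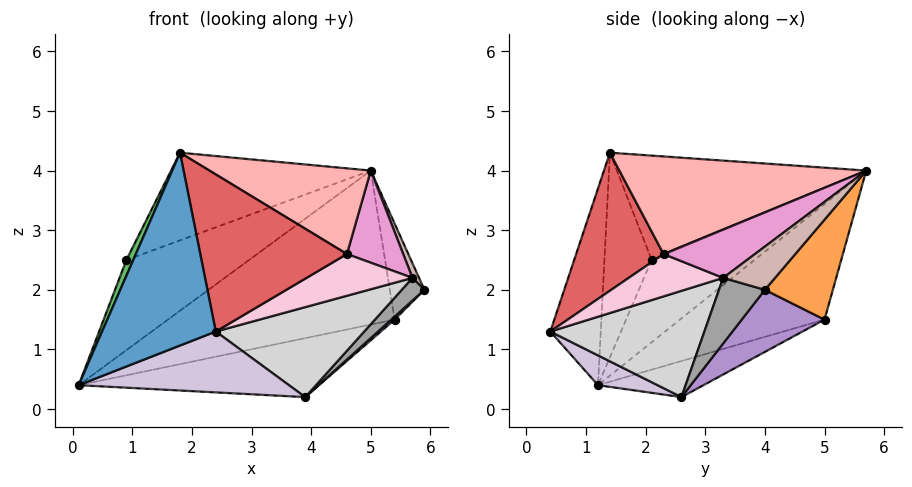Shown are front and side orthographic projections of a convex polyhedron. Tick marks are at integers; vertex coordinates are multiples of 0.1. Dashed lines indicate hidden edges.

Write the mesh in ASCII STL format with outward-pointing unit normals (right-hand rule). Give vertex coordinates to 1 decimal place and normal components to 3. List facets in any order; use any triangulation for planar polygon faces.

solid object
 facet normal -0.396 -0.892 0.218
  outer loop
   vertex 2.4 0.4 1.3
   vertex 1.8 1.4 4.3
   vertex 0.1 1.2 0.4
  endloop
 endfacet
 facet normal -0.512 0.803 -0.307
  outer loop
   vertex 5.4 5.0 1.5
   vertex 0.1 1.2 0.4
   vertex 5.0 5.7 4.0
  endloop
 endfacet
 facet normal 0.891 0.453 0.016
  outer loop
   vertex 5.4 5.0 1.5
   vertex 5.0 5.7 4.0
   vertex 5.9 4.0 2.0
  endloop
 endfacet
 facet normal -0.640 0.764 -0.083
  outer loop
   vertex 0.9 2.1 2.5
   vertex 5.0 5.7 4.0
   vertex 0.1 1.2 0.4
  endloop
 endfacet
 facet normal -0.906 -0.132 0.402
  outer loop
   vertex 0.9 2.1 2.5
   vertex 0.1 1.2 0.4
   vertex 1.8 1.4 4.3
  endloop
 endfacet
 facet normal -0.659 0.528 0.535
  outer loop
   vertex 0.9 2.1 2.5
   vertex 1.8 1.4 4.3
   vertex 5.0 5.7 4.0
  endloop
 endfacet
 facet normal 0.477 -0.801 0.362
  outer loop
   vertex 4.6 2.3 2.6
   vertex 1.8 1.4 4.3
   vertex 2.4 0.4 1.3
  endloop
 endfacet
 facet normal 0.566 -0.370 0.737
  outer loop
   vertex 4.6 2.3 2.6
   vertex 5.0 5.7 4.0
   vertex 1.8 1.4 4.3
  endloop
 endfacet
 facet normal 0.679 -0.027 -0.733
  outer loop
   vertex 3.9 2.6 0.2
   vertex 5.4 5.0 1.5
   vertex 5.9 4.0 2.0
  endloop
 endfacet
 facet normal 0.148 -0.521 -0.841
  outer loop
   vertex 3.9 2.6 0.2
   vertex 2.4 0.4 1.3
   vertex 0.1 1.2 0.4
  endloop
 endfacet
 facet normal -0.254 0.579 -0.775
  outer loop
   vertex 3.9 2.6 0.2
   vertex 0.1 1.2 0.4
   vertex 5.4 5.0 1.5
  endloop
 endfacet
 facet normal 0.868 -0.110 0.484
  outer loop
   vertex 5.7 3.3 2.2
   vertex 5.9 4.0 2.0
   vertex 5.0 5.7 4.0
  endloop
 endfacet
 facet normal 0.593 -0.365 0.718
  outer loop
   vertex 5.7 3.3 2.2
   vertex 5.0 5.7 4.0
   vertex 4.6 2.3 2.6
  endloop
 endfacet
 facet normal 0.665 -0.746 -0.036
  outer loop
   vertex 5.7 3.3 2.2
   vertex 4.6 2.3 2.6
   vertex 2.4 0.4 1.3
  endloop
 endfacet
 facet normal 0.751 -0.371 -0.546
  outer loop
   vertex 5.7 3.3 2.2
   vertex 3.9 2.6 0.2
   vertex 5.9 4.0 2.0
  endloop
 endfacet
 facet normal 0.667 -0.643 -0.376
  outer loop
   vertex 5.7 3.3 2.2
   vertex 2.4 0.4 1.3
   vertex 3.9 2.6 0.2
  endloop
 endfacet
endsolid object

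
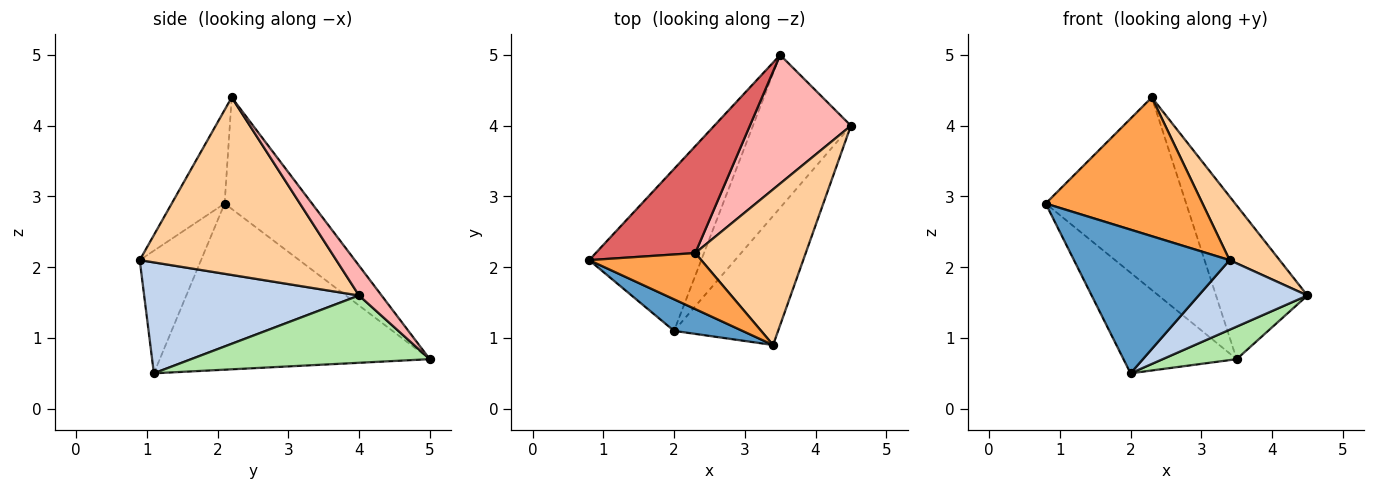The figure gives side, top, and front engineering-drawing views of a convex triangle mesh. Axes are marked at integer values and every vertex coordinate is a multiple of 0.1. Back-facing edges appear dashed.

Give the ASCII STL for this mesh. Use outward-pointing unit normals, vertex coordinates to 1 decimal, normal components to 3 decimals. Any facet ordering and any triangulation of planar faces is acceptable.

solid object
 facet normal -0.359 -0.912 0.200
  outer loop
   vertex 2.0 1.1 0.5
   vertex 3.4 0.9 2.1
   vertex 0.8 2.1 2.9
  endloop
 endfacet
 facet normal 0.684 -0.346 -0.642
  outer loop
   vertex 2.0 1.1 0.5
   vertex 4.5 4.0 1.6
   vertex 3.4 0.9 2.1
  endloop
 endfacet
 facet normal -0.298 -0.885 0.357
  outer loop
   vertex 2.3 2.2 4.4
   vertex 0.8 2.1 2.9
   vertex 3.4 0.9 2.1
  endloop
 endfacet
 facet normal 0.830 -0.211 0.516
  outer loop
   vertex 2.3 2.2 4.4
   vertex 3.4 0.9 2.1
   vertex 4.5 4.0 1.6
  endloop
 endfacet
 facet normal -0.783 0.328 -0.528
  outer loop
   vertex 3.5 5.0 0.7
   vertex 2.0 1.1 0.5
   vertex 0.8 2.1 2.9
  endloop
 endfacet
 facet normal 0.558 -0.173 -0.812
  outer loop
   vertex 3.5 5.0 0.7
   vertex 4.5 4.0 1.6
   vertex 2.0 1.1 0.5
  endloop
 endfacet
 facet normal -0.478 0.768 0.426
  outer loop
   vertex 3.5 5.0 0.7
   vertex 0.8 2.1 2.9
   vertex 2.3 2.2 4.4
  endloop
 endfacet
 facet normal 0.186 0.754 0.631
  outer loop
   vertex 3.5 5.0 0.7
   vertex 2.3 2.2 4.4
   vertex 4.5 4.0 1.6
  endloop
 endfacet
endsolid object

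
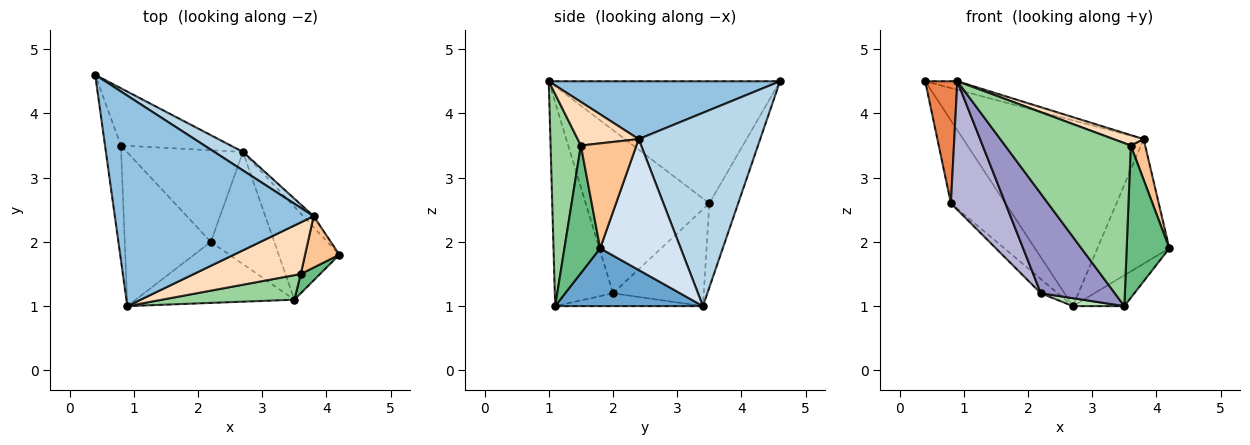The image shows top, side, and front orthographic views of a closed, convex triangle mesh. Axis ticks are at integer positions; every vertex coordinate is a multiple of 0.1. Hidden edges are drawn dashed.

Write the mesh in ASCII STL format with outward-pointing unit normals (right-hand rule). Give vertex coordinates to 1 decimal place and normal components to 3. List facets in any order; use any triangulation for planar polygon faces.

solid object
 facet normal 0.671 0.233 -0.704
  outer loop
   vertex 2.7 3.4 1.0
   vertex 4.2 1.8 1.9
   vertex 3.5 1.1 1.0
  endloop
 endfacet
 facet normal 0.279 0.039 0.959
  outer loop
   vertex 3.8 2.4 3.6
   vertex 0.4 4.6 4.5
   vertex 0.9 1.0 4.5
  endloop
 endfacet
 facet normal 0.557 0.827 0.082
  outer loop
   vertex 3.8 2.4 3.6
   vertex 2.7 3.4 1.0
   vertex 0.4 4.6 4.5
  endloop
 endfacet
 facet normal 0.745 0.665 -0.059
  outer loop
   vertex 3.8 2.4 3.6
   vertex 4.2 1.8 1.9
   vertex 2.7 3.4 1.0
  endloop
 endfacet
 facet normal -0.982 -0.136 -0.128
  outer loop
   vertex 0.8 3.5 2.6
   vertex 0.9 1.0 4.5
   vertex 0.4 4.6 4.5
  endloop
 endfacet
 facet normal -0.399 0.755 -0.521
  outer loop
   vertex 0.8 3.5 2.6
   vertex 0.4 4.6 4.5
   vertex 2.7 3.4 1.0
  endloop
 endfacet
 facet normal 0.923 -0.239 0.301
  outer loop
   vertex 3.6 1.5 3.5
   vertex 4.2 1.8 1.9
   vertex 3.8 2.4 3.6
  endloop
 endfacet
 facet normal 0.371 -0.184 0.910
  outer loop
   vertex 3.6 1.5 3.5
   vertex 3.8 2.4 3.6
   vertex 0.9 1.0 4.5
  endloop
 endfacet
 facet normal 0.639 -0.763 0.097
  outer loop
   vertex 3.6 1.5 3.5
   vertex 3.5 1.1 1.0
   vertex 4.2 1.8 1.9
  endloop
 endfacet
 facet normal 0.232 -0.962 0.145
  outer loop
   vertex 3.6 1.5 3.5
   vertex 0.9 1.0 4.5
   vertex 3.5 1.1 1.0
  endloop
 endfacet
 facet normal -0.198 -0.069 -0.978
  outer loop
   vertex 2.2 2.0 1.2
   vertex 2.7 3.4 1.0
   vertex 3.5 1.1 1.0
  endloop
 endfacet
 facet normal -0.636 0.118 -0.763
  outer loop
   vertex 2.2 2.0 1.2
   vertex 0.8 3.5 2.6
   vertex 2.7 3.4 1.0
  endloop
 endfacet
 facet normal -0.557 -0.708 -0.434
  outer loop
   vertex 2.2 2.0 1.2
   vertex 3.5 1.1 1.0
   vertex 0.9 1.0 4.5
  endloop
 endfacet
 facet normal -0.824 -0.363 -0.435
  outer loop
   vertex 2.2 2.0 1.2
   vertex 0.9 1.0 4.5
   vertex 0.8 3.5 2.6
  endloop
 endfacet
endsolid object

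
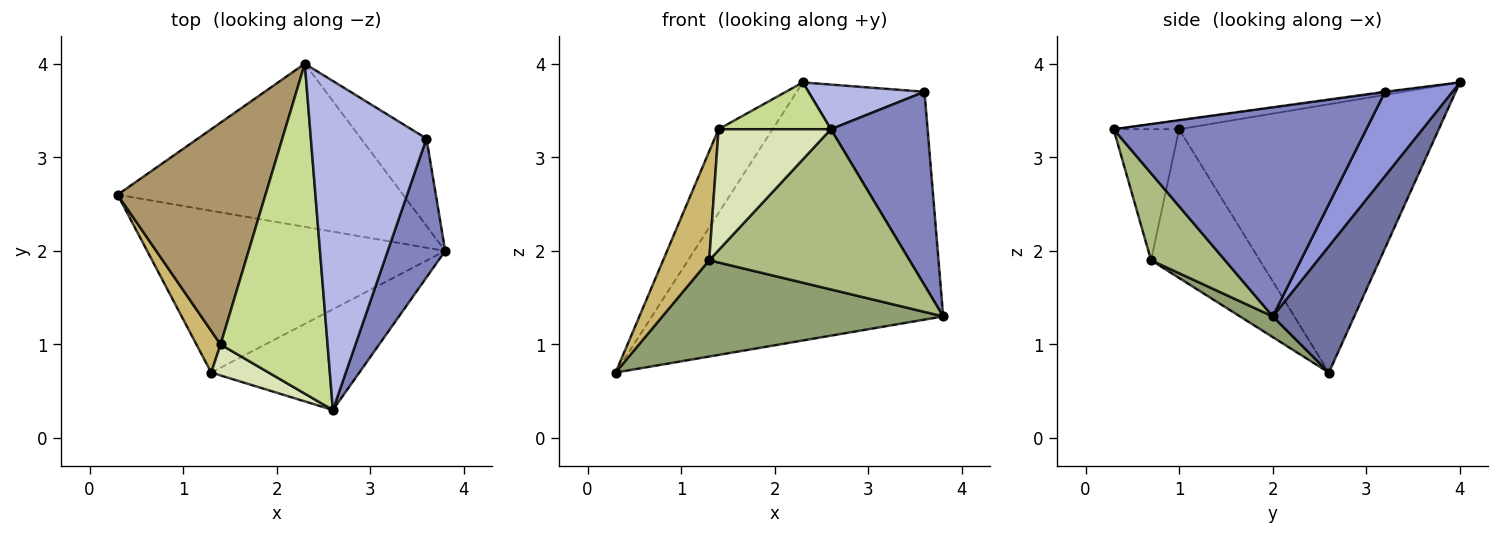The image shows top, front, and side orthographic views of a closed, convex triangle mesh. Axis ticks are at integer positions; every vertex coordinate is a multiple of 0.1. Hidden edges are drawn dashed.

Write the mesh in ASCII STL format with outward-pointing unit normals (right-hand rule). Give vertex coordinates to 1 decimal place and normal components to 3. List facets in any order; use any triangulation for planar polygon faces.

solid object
 facet normal 0.230 0.823 -0.520
  outer loop
   vertex 2.3 4.0 3.8
   vertex 3.8 2.0 1.3
   vertex 0.3 2.6 0.7
  endloop
 endfacet
 facet normal 0.905 -0.346 0.248
  outer loop
   vertex 3.6 3.2 3.7
   vertex 2.6 0.3 3.3
   vertex 3.8 2.0 1.3
  endloop
 endfacet
 facet normal 0.468 0.806 -0.364
  outer loop
   vertex 3.6 3.2 3.7
   vertex 3.8 2.0 1.3
   vertex 2.3 4.0 3.8
  endloop
 endfacet
 facet normal -0.007 -0.134 0.991
  outer loop
   vertex 3.6 3.2 3.7
   vertex 2.3 4.0 3.8
   vertex 2.6 0.3 3.3
  endloop
 endfacet
 facet normal 0.060 -0.510 -0.858
  outer loop
   vertex 1.3 0.7 1.9
   vertex 0.3 2.6 0.7
   vertex 3.8 2.0 1.3
  endloop
 endfacet
 facet normal 0.298 -0.808 -0.508
  outer loop
   vertex 1.3 0.7 1.9
   vertex 3.8 2.0 1.3
   vertex 2.6 0.3 3.3
  endloop
 endfacet
 facet normal -0.082 -0.140 0.987
  outer loop
   vertex 1.4 1.0 3.3
   vertex 2.6 0.3 3.3
   vertex 2.3 4.0 3.8
  endloop
 endfacet
 facet normal -0.492 -0.843 0.216
  outer loop
   vertex 1.4 1.0 3.3
   vertex 1.3 0.7 1.9
   vertex 2.6 0.3 3.3
  endloop
 endfacet
 facet normal -0.862 0.179 0.475
  outer loop
   vertex 1.4 1.0 3.3
   vertex 2.3 4.0 3.8
   vertex 0.3 2.6 0.7
  endloop
 endfacet
 facet normal -0.911 -0.386 0.148
  outer loop
   vertex 1.4 1.0 3.3
   vertex 0.3 2.6 0.7
   vertex 1.3 0.7 1.9
  endloop
 endfacet
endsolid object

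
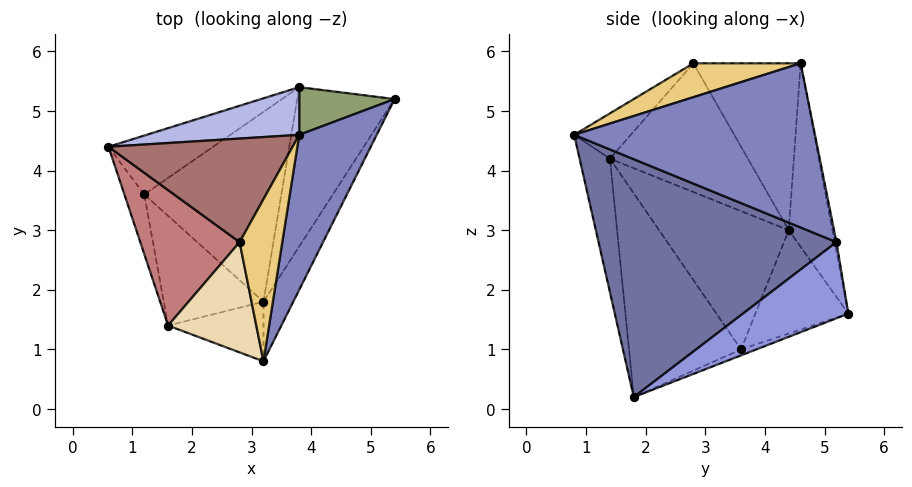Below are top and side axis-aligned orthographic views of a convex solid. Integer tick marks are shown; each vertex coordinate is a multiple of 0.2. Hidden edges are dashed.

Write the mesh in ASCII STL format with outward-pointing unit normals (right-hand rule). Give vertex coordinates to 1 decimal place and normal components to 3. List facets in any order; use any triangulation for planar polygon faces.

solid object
 facet normal 0.871 -0.480 -0.109
  outer loop
   vertex 3.2 1.8 0.2
   vertex 5.4 5.2 2.8
   vertex 3.2 0.8 4.6
  endloop
 endfacet
 facet normal 0.871 -0.267 0.411
  outer loop
   vertex 3.8 4.6 5.8
   vertex 3.2 0.8 4.6
   vertex 5.4 5.2 2.8
  endloop
 endfacet
 facet normal 0.604 0.200 -0.772
  outer loop
   vertex 3.8 5.4 1.6
   vertex 5.4 5.2 2.8
   vertex 3.2 1.8 0.2
  endloop
 endfacet
 facet normal -0.220 0.958 0.183
  outer loop
   vertex 3.8 5.4 1.6
   vertex 0.6 4.4 3.0
   vertex 3.8 4.6 5.8
  endloop
 endfacet
 facet normal -0.018 0.982 0.187
  outer loop
   vertex 3.8 5.4 1.6
   vertex 3.8 4.6 5.8
   vertex 5.4 5.2 2.8
  endloop
 endfacet
 facet normal -0.296 -0.931 -0.212
  outer loop
   vertex 1.6 1.4 4.2
   vertex 3.2 1.8 0.2
   vertex 3.2 0.8 4.6
  endloop
 endfacet
 facet normal -0.438 0.781 -0.444
  outer loop
   vertex 1.2 3.6 1.0
   vertex 0.6 4.4 3.0
   vertex 3.8 5.4 1.6
  endloop
 endfacet
 facet normal -0.040 0.368 -0.929
  outer loop
   vertex 1.2 3.6 1.0
   vertex 3.8 5.4 1.6
   vertex 3.2 1.8 0.2
  endloop
 endfacet
 facet normal -0.923 -0.361 -0.133
  outer loop
   vertex 1.2 3.6 1.0
   vertex 1.6 1.4 4.2
   vertex 0.6 4.4 3.0
  endloop
 endfacet
 facet normal -0.700 -0.626 -0.343
  outer loop
   vertex 1.2 3.6 1.0
   vertex 3.2 1.8 0.2
   vertex 1.6 1.4 4.2
  endloop
 endfacet
 facet normal 0.588 -0.327 0.740
  outer loop
   vertex 2.8 2.8 5.8
   vertex 3.2 0.8 4.6
   vertex 3.8 4.6 5.8
  endloop
 endfacet
 facet normal -0.387 -0.530 0.754
  outer loop
   vertex 2.8 2.8 5.8
   vertex 1.6 1.4 4.2
   vertex 3.2 0.8 4.6
  endloop
 endfacet
 facet normal -0.629 0.350 0.694
  outer loop
   vertex 2.8 2.8 5.8
   vertex 3.8 4.6 5.8
   vertex 0.6 4.4 3.0
  endloop
 endfacet
 facet normal -0.792 -0.020 0.611
  outer loop
   vertex 2.8 2.8 5.8
   vertex 0.6 4.4 3.0
   vertex 1.6 1.4 4.2
  endloop
 endfacet
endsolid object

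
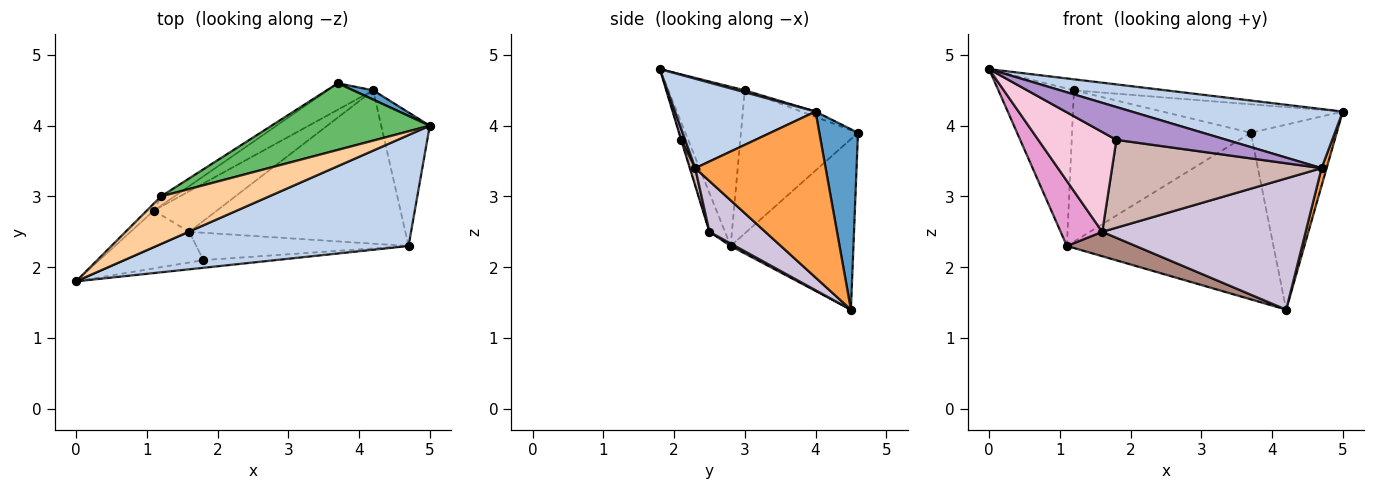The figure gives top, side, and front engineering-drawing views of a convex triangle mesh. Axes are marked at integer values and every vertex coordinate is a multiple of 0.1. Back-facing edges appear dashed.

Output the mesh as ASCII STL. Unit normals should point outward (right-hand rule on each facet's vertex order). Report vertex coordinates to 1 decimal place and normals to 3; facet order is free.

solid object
 facet normal 0.410 0.911 0.046
  outer loop
   vertex 4.2 4.5 1.4
   vertex 3.7 4.6 3.9
   vertex 5.0 4.0 4.2
  endloop
 endfacet
 facet normal 0.299 -0.449 0.842
  outer loop
   vertex 4.7 2.3 3.4
   vertex 5.0 4.0 4.2
   vertex 0.0 1.8 4.8
  endloop
 endfacet
 facet normal 0.959 -0.037 -0.281
  outer loop
   vertex 4.7 2.3 3.4
   vertex 4.2 4.5 1.4
   vertex 5.0 4.0 4.2
  endloop
 endfacet
 facet normal 0.017 0.226 0.974
  outer loop
   vertex 1.2 3.0 4.5
   vertex 0.0 1.8 4.8
   vertex 5.0 4.0 4.2
  endloop
 endfacet
 facet normal -0.031 0.393 0.919
  outer loop
   vertex 1.2 3.0 4.5
   vertex 5.0 4.0 4.2
   vertex 3.7 4.6 3.9
  endloop
 endfacet
 facet normal -0.711 0.703 -0.032
  outer loop
   vertex 1.1 2.8 2.3
   vertex 0.0 1.8 4.8
   vertex 1.2 3.0 4.5
  endloop
 endfacet
 facet normal -0.506 0.852 -0.135
  outer loop
   vertex 1.1 2.8 2.3
   vertex 3.7 4.6 3.9
   vertex 4.2 4.5 1.4
  endloop
 endfacet
 facet normal -0.547 0.836 -0.051
  outer loop
   vertex 1.1 2.8 2.3
   vertex 1.2 3.0 4.5
   vertex 3.7 4.6 3.9
  endloop
 endfacet
 facet normal 0.036 -0.973 -0.228
  outer loop
   vertex 1.8 2.1 3.8
   vertex 4.7 2.3 3.4
   vertex 0.0 1.8 4.8
  endloop
 endfacet
 facet normal 0.176 -0.640 -0.748
  outer loop
   vertex 1.6 2.5 2.5
   vertex 4.2 4.5 1.4
   vertex 4.7 2.3 3.4
  endloop
 endfacet
 facet normal 0.034 -0.515 -0.857
  outer loop
   vertex 1.6 2.5 2.5
   vertex 1.1 2.8 2.3
   vertex 4.2 4.5 1.4
  endloop
 endfacet
 facet normal 0.025 -0.954 -0.297
  outer loop
   vertex 1.6 2.5 2.5
   vertex 4.7 2.3 3.4
   vertex 1.8 2.1 3.8
  endloop
 endfacet
 facet normal -0.310 -0.828 -0.467
  outer loop
   vertex 1.6 2.5 2.5
   vertex 0.0 1.8 4.8
   vertex 1.1 2.8 2.3
  endloop
 endfacet
 facet normal -0.004 -0.956 -0.294
  outer loop
   vertex 1.6 2.5 2.5
   vertex 1.8 2.1 3.8
   vertex 0.0 1.8 4.8
  endloop
 endfacet
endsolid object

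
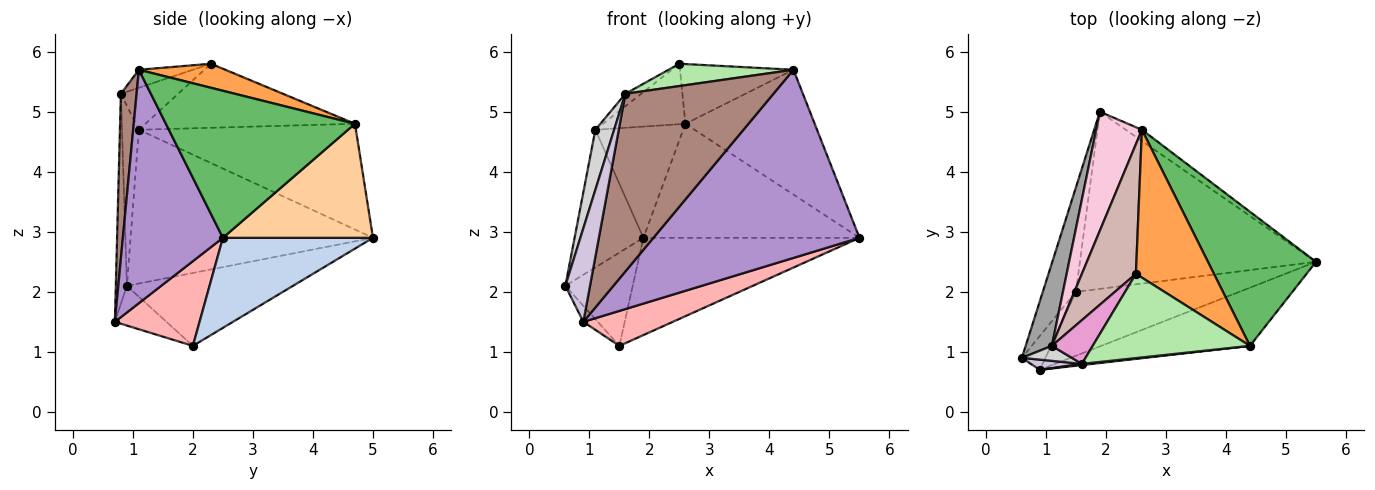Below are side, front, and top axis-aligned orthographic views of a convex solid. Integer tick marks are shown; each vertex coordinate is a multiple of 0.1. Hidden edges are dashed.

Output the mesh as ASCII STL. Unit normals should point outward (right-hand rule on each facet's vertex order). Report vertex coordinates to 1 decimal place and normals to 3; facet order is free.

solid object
 facet normal -0.854 0.346 -0.388
  outer loop
   vertex 1.5 2.0 1.1
   vertex 0.6 0.9 2.1
   vertex 1.9 5.0 2.9
  endloop
 endfacet
 facet normal 0.317 0.457 -0.831
  outer loop
   vertex 1.5 2.0 1.1
   vertex 1.9 5.0 2.9
   vertex 5.5 2.5 2.9
  endloop
 endfacet
 facet normal 0.274 0.360 0.892
  outer loop
   vertex 2.6 4.7 4.8
   vertex 2.5 2.3 5.8
   vertex 4.4 1.1 5.7
  endloop
 endfacet
 facet normal 0.569 0.819 -0.080
  outer loop
   vertex 2.6 4.7 4.8
   vertex 5.5 2.5 2.9
   vertex 1.9 5.0 2.9
  endloop
 endfacet
 facet normal 0.706 0.483 0.519
  outer loop
   vertex 2.6 4.7 4.8
   vertex 4.4 1.1 5.7
   vertex 5.5 2.5 2.9
  endloop
 endfacet
 facet normal -0.110 -0.254 0.961
  outer loop
   vertex 1.6 0.8 5.3
   vertex 4.4 1.1 5.7
   vertex 2.5 2.3 5.8
  endloop
 endfacet
 facet normal -0.836 0.233 -0.496
  outer loop
   vertex 0.9 0.7 1.5
   vertex 0.6 0.9 2.1
   vertex 1.5 2.0 1.1
  endloop
 endfacet
 facet normal 0.414 -0.437 -0.799
  outer loop
   vertex 0.9 0.7 1.5
   vertex 1.5 2.0 1.1
   vertex 5.5 2.5 2.9
  endloop
 endfacet
 facet normal 0.421 -0.867 -0.268
  outer loop
   vertex 0.9 0.7 1.5
   vertex 5.5 2.5 2.9
   vertex 4.4 1.1 5.7
  endloop
 endfacet
 facet normal -0.407 -0.908 0.099
  outer loop
   vertex 0.9 0.7 1.5
   vertex 1.6 0.8 5.3
   vertex 0.6 0.9 2.1
  endloop
 endfacet
 facet normal 0.106 -0.994 0.007
  outer loop
   vertex 0.9 0.7 1.5
   vertex 4.4 1.1 5.7
   vertex 1.6 0.8 5.3
  endloop
 endfacet
 facet normal -0.732 0.288 0.618
  outer loop
   vertex 1.1 1.1 4.7
   vertex 2.5 2.3 5.8
   vertex 2.6 4.7 4.8
  endloop
 endfacet
 facet normal -0.704 0.194 0.684
  outer loop
   vertex 1.1 1.1 4.7
   vertex 1.6 0.8 5.3
   vertex 2.5 2.3 5.8
  endloop
 endfacet
 facet normal -0.860 0.348 0.372
  outer loop
   vertex 1.1 1.1 4.7
   vertex 2.6 4.7 4.8
   vertex 1.9 5.0 2.9
  endloop
 endfacet
 facet normal -0.949 0.269 0.162
  outer loop
   vertex 1.1 1.1 4.7
   vertex 1.9 5.0 2.9
   vertex 0.6 0.9 2.1
  endloop
 endfacet
 facet normal -0.658 -0.731 0.183
  outer loop
   vertex 1.1 1.1 4.7
   vertex 0.6 0.9 2.1
   vertex 1.6 0.8 5.3
  endloop
 endfacet
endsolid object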